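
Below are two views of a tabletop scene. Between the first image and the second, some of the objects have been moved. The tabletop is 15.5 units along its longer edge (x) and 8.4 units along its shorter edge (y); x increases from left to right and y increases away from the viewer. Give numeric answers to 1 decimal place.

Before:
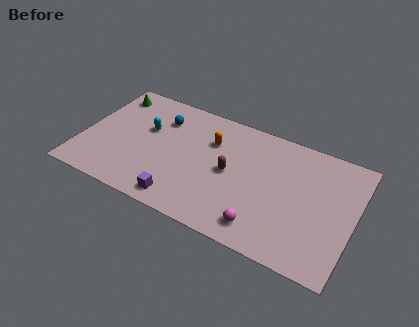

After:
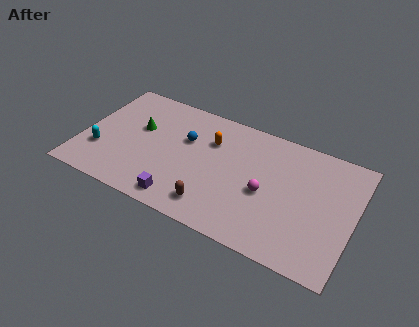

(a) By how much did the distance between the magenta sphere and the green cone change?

-3.5

The distance was about 11.1 in the first image and 7.6 in the second, so they moved 3.5 units closer together.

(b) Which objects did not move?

the orange capsule and the purple cube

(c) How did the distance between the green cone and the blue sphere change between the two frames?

-0.5

Before: roughly 3.2 units apart; after: 2.7. That's 0.5 units closer together.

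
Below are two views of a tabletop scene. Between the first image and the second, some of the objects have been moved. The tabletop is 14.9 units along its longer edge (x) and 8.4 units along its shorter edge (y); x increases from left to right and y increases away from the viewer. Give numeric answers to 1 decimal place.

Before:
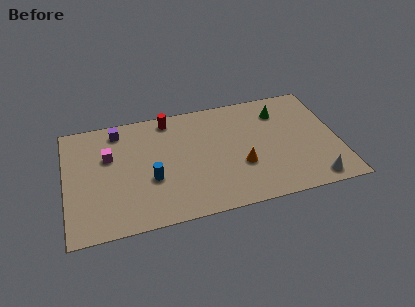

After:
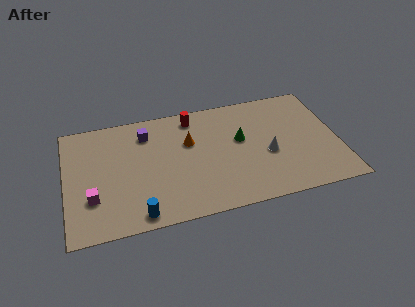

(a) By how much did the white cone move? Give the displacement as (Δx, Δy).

(-2.3, 2.5)

The white cone started near (13.3, 1.0) and ended near (11.0, 3.5).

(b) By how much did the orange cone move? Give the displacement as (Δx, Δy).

(-2.7, 2.4)

From the two frames, the orange cone sits at roughly (9.5, 3.0) before and (6.8, 5.4) after.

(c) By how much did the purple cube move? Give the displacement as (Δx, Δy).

(1.5, -0.6)

The purple cube started near (3.0, 7.2) and ended near (4.5, 6.6).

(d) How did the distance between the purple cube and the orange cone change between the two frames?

-5.1

Before: roughly 7.7 units apart; after: 2.6. That's 5.1 units closer together.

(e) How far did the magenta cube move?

3.0

From (2.4, 5.4) to (1.4, 2.6), the magenta cube covered √(1.0² + 2.8²) ≈ 3.0 units.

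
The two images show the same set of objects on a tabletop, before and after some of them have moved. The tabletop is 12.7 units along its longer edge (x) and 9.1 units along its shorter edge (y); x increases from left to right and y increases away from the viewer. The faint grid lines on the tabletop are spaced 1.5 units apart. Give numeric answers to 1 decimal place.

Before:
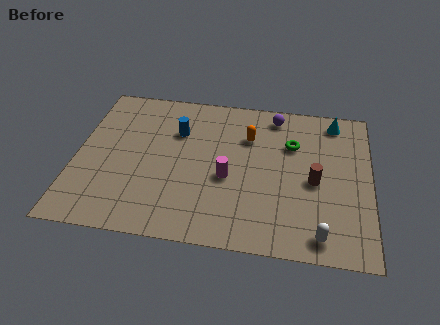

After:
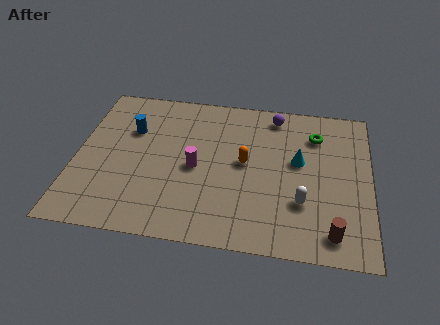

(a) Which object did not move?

the purple sphere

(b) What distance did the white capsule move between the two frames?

1.9

The white capsule moved from about (10.6, 1.1) to (9.8, 2.8), a distance of √(0.8² + 1.7²) ≈ 1.9.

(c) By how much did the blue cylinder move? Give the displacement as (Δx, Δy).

(-2.0, -0.2)

The blue cylinder started near (4.3, 6.3) and ended near (2.3, 6.1).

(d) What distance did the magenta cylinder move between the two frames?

1.5

The magenta cylinder was near (6.6, 3.8) before and (5.2, 4.2) after, so it travelled √(1.4² + 0.4²) ≈ 1.5 units.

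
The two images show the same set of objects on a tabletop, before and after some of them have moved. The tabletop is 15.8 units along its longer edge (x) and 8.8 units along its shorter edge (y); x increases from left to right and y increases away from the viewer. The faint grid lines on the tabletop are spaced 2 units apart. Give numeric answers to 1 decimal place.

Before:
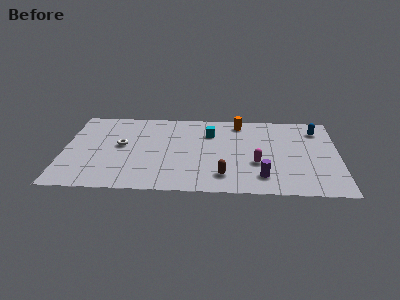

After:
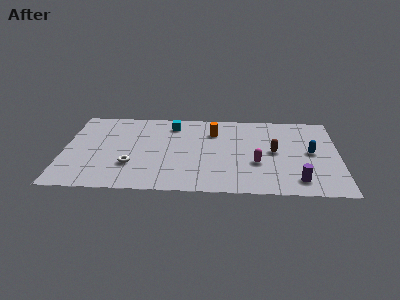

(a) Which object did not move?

the magenta capsule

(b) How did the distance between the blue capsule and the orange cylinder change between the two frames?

+1.4

They were about 4.5 units apart before and 5.9 after — 1.4 units further apart.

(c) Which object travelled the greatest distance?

the brown capsule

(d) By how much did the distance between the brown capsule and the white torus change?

+1.8

Before: roughly 6.6 units apart; after: 8.4. That's 1.8 units further apart.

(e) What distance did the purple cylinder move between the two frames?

2.0

The purple cylinder was near (11.4, 1.8) before and (13.4, 1.5) after, so it travelled √(2.0² + 0.3²) ≈ 2.0 units.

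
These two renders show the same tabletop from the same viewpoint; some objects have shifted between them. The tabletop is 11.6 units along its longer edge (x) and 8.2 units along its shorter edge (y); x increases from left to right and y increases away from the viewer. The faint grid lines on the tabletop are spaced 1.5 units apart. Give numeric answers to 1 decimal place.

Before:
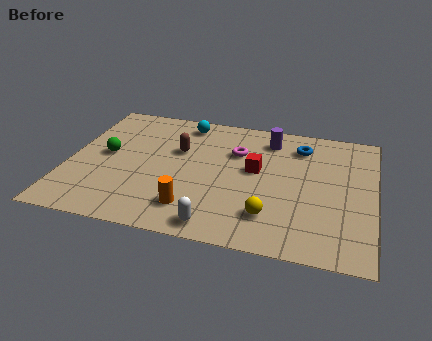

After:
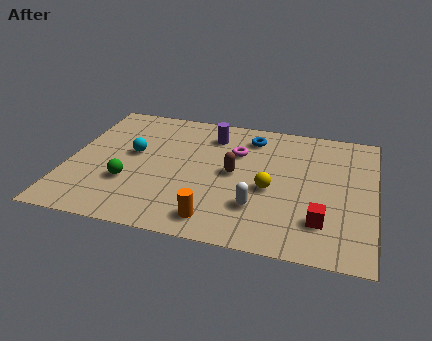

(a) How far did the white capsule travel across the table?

2.0

From (5.9, 0.9) to (7.3, 2.3), the white capsule covered √(1.4² + 1.4²) ≈ 2.0 units.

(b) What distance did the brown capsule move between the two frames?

2.4

The brown capsule moved from about (4.1, 5.2) to (6.3, 4.2), a distance of √(2.2² + 1.0²) ≈ 2.4.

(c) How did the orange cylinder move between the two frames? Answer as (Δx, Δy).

(0.9, -0.5)

From the two frames, the orange cylinder sits at roughly (4.9, 1.7) before and (5.8, 1.2) after.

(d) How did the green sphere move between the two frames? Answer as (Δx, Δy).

(1.0, -1.6)

The green sphere was at about (1.4, 4.3) and moved to about (2.4, 2.7).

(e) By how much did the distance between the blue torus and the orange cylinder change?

-0.5

Before: roughly 6.1 units apart; after: 5.6. That's 0.5 units closer together.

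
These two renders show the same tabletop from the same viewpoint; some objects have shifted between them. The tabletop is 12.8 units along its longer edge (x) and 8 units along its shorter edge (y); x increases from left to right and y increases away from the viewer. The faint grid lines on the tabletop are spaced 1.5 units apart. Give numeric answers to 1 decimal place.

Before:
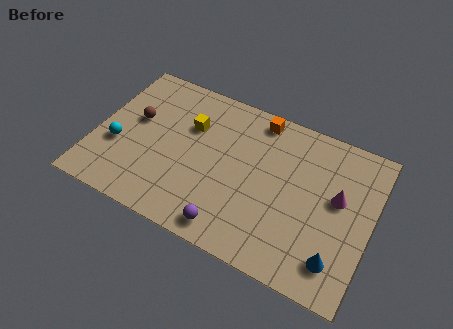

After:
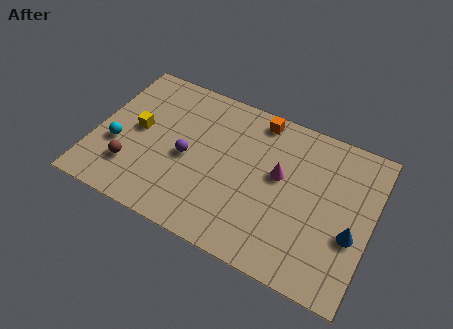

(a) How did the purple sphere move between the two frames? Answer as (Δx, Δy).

(-2.4, 2.7)

The purple sphere started near (6.7, 1.0) and ended near (4.3, 3.7).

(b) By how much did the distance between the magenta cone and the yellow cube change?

-0.4

Before: roughly 7.0 units apart; after: 6.6. That's 0.4 units closer together.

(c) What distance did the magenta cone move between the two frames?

2.7

From (11.2, 4.6) to (8.5, 4.6), the magenta cone covered √(2.7² + 0.0²) ≈ 2.7 units.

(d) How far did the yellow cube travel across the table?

2.6

From (4.2, 5.4) to (1.9, 4.2), the yellow cube covered √(2.3² + 1.2²) ≈ 2.6 units.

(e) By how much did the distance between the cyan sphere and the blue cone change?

+0.4

They were about 10.5 units apart before and 10.9 after — 0.4 units further apart.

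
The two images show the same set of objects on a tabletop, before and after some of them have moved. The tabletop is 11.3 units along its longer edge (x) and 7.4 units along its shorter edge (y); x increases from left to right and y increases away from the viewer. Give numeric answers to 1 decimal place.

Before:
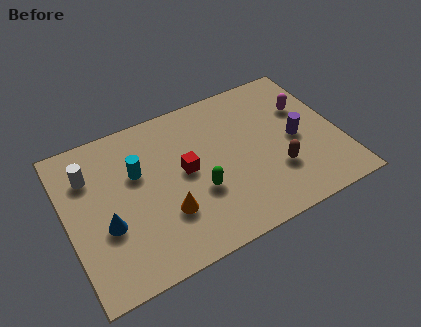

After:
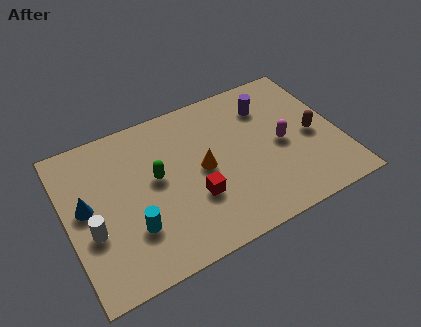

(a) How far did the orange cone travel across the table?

2.2

The orange cone moved from about (3.9, 2.3) to (5.6, 3.7), a distance of √(1.7² + 1.4²) ≈ 2.2.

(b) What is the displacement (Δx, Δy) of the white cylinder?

(-0.2, -2.6)

The white cylinder was at about (1.1, 5.4) and moved to about (0.9, 2.8).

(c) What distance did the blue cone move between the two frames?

1.4

The blue cone moved from about (1.5, 2.8) to (0.8, 4.0), a distance of √(0.7² + 1.2²) ≈ 1.4.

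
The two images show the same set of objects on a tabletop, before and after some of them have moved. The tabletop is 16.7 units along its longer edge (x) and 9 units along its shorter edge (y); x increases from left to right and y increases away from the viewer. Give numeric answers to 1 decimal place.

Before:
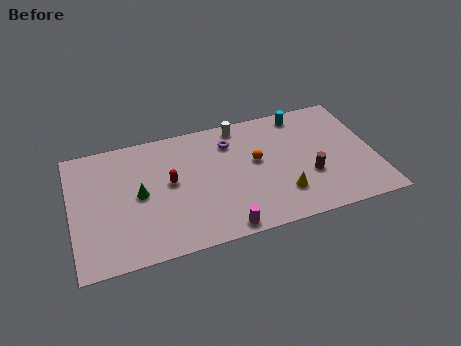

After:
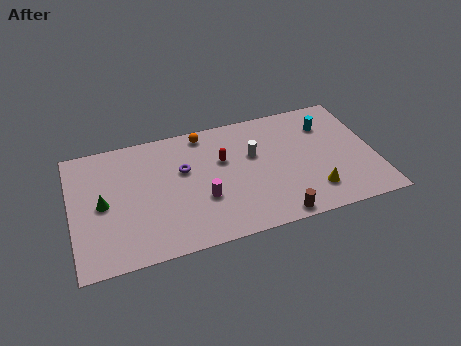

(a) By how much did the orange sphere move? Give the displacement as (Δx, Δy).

(-2.7, 2.9)

The orange sphere was at about (10.2, 5.1) and moved to about (7.5, 8.0).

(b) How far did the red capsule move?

3.1

From (5.4, 4.9) to (8.4, 5.7), the red capsule covered √(3.0² + 0.8²) ≈ 3.1 units.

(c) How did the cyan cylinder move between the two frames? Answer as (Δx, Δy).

(1.3, -1.2)

The cyan cylinder was at about (13.0, 7.9) and moved to about (14.3, 6.7).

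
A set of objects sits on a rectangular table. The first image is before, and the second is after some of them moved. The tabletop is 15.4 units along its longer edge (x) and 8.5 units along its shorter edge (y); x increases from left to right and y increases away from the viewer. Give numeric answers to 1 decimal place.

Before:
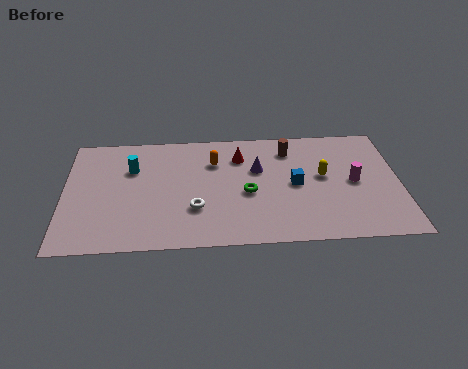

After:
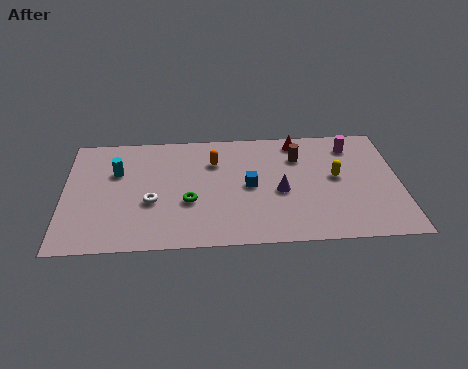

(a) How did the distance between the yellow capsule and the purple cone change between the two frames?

-0.3

They were about 3.1 units apart before and 2.8 after — 0.3 units closer together.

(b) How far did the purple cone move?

2.0

The purple cone moved from about (8.9, 5.4) to (9.9, 3.7), a distance of √(1.0² + 1.7²) ≈ 2.0.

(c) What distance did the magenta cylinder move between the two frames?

2.7

The magenta cylinder was near (13.3, 4.2) before and (13.3, 6.9) after, so it travelled √(0.0² + 2.7²) ≈ 2.7 units.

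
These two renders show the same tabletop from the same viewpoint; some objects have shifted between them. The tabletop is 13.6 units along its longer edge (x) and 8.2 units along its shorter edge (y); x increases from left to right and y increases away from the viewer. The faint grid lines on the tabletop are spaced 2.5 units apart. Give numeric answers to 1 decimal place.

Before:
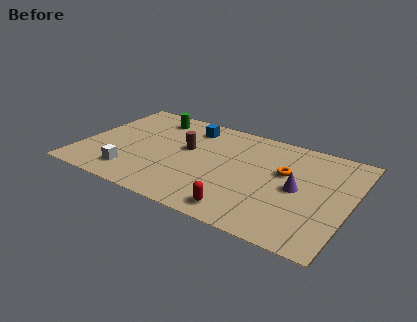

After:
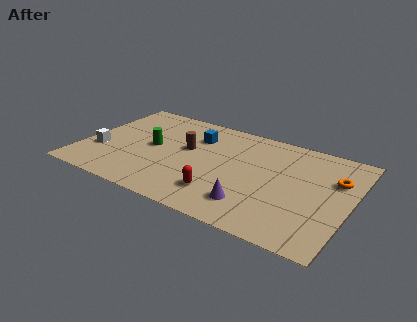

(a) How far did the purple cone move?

3.0

The purple cone was near (11.0, 4.0) before and (9.0, 1.8) after, so it travelled √(2.0² + 2.2²) ≈ 3.0 units.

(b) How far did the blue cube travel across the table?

0.8

The blue cube moved from about (5.1, 6.7) to (5.5, 6.0), a distance of √(0.4² + 0.7²) ≈ 0.8.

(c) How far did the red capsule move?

1.4

The red capsule was near (8.6, 1.1) before and (7.4, 1.9) after, so it travelled √(1.2² + 0.8²) ≈ 1.4 units.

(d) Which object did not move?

the brown cylinder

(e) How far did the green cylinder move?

2.6

The green cylinder moved from about (3.1, 6.8) to (3.5, 4.2), a distance of √(0.4² + 2.6²) ≈ 2.6.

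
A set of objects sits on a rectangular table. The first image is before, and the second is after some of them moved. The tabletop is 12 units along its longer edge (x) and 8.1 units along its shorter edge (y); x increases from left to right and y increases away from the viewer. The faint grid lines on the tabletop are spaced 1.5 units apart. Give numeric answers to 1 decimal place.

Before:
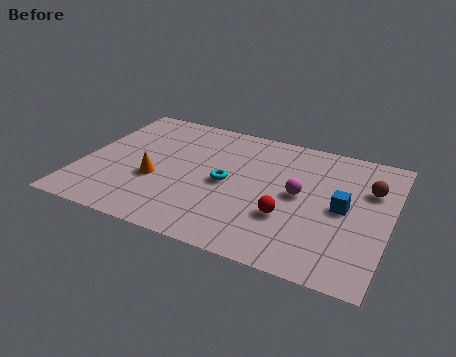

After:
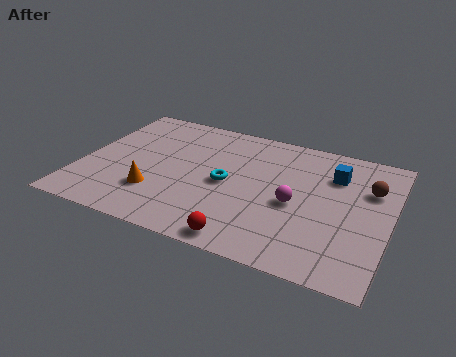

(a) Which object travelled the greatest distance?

the red sphere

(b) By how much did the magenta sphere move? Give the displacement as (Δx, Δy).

(-0.1, -0.6)

The magenta sphere was at about (8.5, 4.2) and moved to about (8.4, 3.6).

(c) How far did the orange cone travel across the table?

0.8

From (3.0, 3.1) to (3.1, 2.3), the orange cone covered √(0.1² + 0.8²) ≈ 0.8 units.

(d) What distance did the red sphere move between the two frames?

2.4

The red sphere moved from about (8.2, 2.7) to (6.8, 0.8), a distance of √(1.4² + 1.9²) ≈ 2.4.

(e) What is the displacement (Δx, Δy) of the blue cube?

(-0.5, 1.9)

The blue cube was at about (10.2, 4.0) and moved to about (9.7, 5.9).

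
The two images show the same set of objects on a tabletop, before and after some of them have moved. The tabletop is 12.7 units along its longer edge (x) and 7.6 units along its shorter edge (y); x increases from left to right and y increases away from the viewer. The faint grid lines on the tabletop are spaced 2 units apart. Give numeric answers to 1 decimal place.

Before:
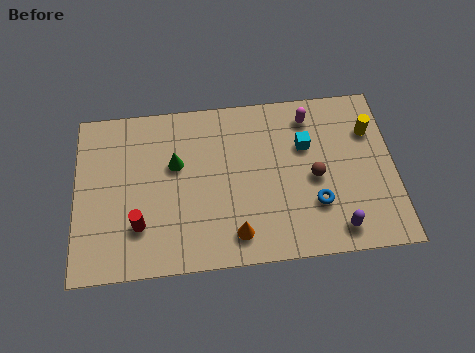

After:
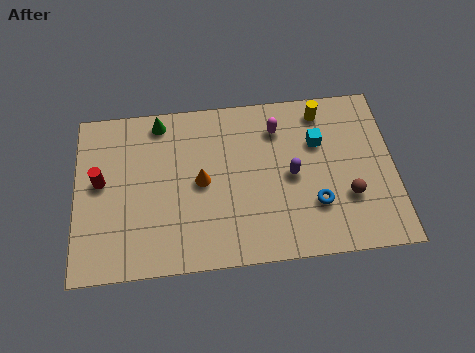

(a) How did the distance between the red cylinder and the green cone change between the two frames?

+0.5

The distance was about 3.0 in the first image and 3.5 in the second, so they moved 0.5 units further apart.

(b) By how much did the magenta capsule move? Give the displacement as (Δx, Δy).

(-1.3, -0.4)

From the two frames, the magenta capsule sits at roughly (9.4, 6.3) before and (8.1, 5.9) after.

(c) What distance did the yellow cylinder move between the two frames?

2.2

The yellow cylinder moved from about (11.8, 5.4) to (9.9, 6.5), a distance of √(1.9² + 1.1²) ≈ 2.2.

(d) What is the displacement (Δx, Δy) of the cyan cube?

(0.5, 0.1)

From the two frames, the cyan cube sits at roughly (9.2, 5.0) before and (9.7, 5.1) after.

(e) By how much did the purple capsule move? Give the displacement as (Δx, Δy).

(-1.7, 2.6)

The purple capsule was at about (10.3, 1.1) and moved to about (8.6, 3.7).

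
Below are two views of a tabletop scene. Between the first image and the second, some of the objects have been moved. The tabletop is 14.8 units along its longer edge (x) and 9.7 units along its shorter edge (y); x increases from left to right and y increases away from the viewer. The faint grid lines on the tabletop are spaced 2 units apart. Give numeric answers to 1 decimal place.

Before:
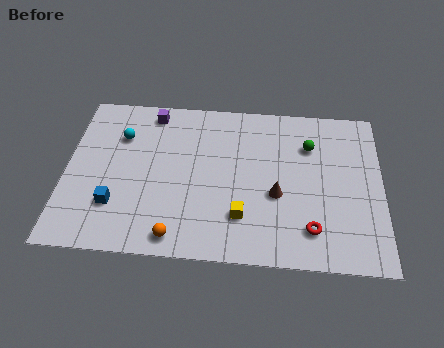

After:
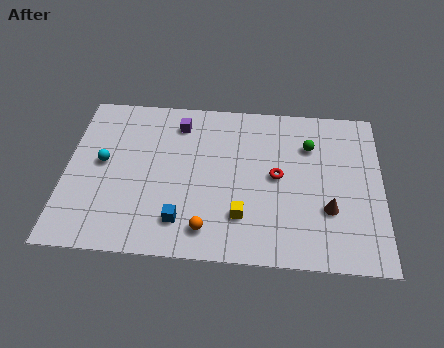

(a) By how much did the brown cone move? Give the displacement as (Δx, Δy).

(2.4, -0.7)

From the two frames, the brown cone sits at roughly (9.9, 3.9) before and (12.3, 3.2) after.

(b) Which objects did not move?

the green sphere and the yellow cube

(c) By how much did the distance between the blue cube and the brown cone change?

-0.7

Before: roughly 7.6 units apart; after: 6.9. That's 0.7 units closer together.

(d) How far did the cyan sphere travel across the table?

1.9

The cyan sphere was near (2.5, 6.9) before and (1.7, 5.2) after, so it travelled √(0.8² + 1.7²) ≈ 1.9 units.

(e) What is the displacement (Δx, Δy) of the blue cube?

(3.1, -0.7)

From the two frames, the blue cube sits at roughly (2.4, 2.7) before and (5.5, 2.0) after.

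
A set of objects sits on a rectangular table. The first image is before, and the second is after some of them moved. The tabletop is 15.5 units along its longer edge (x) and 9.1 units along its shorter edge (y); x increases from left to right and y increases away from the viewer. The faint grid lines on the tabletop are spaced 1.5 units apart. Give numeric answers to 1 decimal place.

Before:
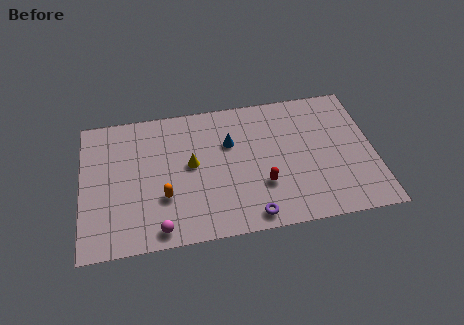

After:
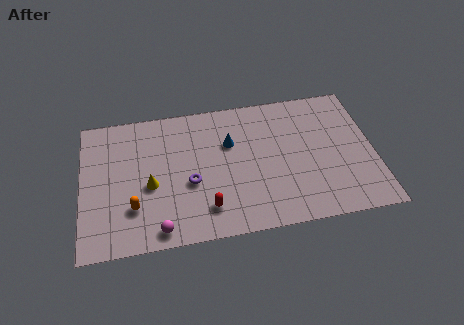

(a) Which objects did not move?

the blue cone and the magenta sphere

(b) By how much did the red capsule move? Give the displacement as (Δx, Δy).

(-3.0, -1.0)

The red capsule started near (9.5, 2.9) and ended near (6.5, 1.9).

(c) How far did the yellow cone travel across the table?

2.4

The yellow cone moved from about (5.8, 4.9) to (3.6, 3.9), a distance of √(2.2² + 1.0²) ≈ 2.4.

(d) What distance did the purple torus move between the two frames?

4.1

From (8.8, 1.0) to (5.7, 3.7), the purple torus covered √(3.1² + 2.7²) ≈ 4.1 units.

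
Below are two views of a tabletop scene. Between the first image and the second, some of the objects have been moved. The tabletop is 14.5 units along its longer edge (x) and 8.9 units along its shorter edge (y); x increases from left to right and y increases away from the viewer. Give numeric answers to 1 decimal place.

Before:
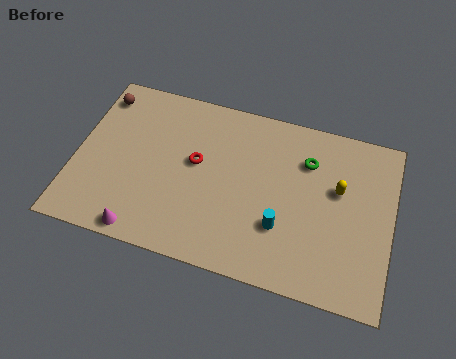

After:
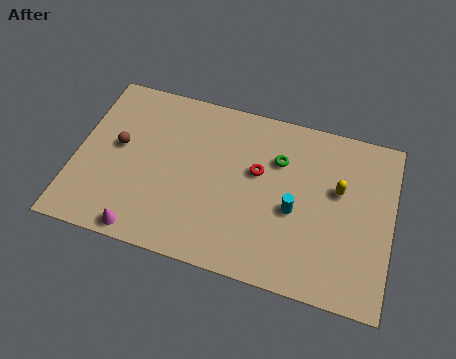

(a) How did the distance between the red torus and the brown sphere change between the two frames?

+1.1

The distance was about 5.3 in the first image and 6.4 in the second, so they moved 1.1 units further apart.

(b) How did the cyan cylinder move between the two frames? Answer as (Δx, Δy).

(0.5, 1.0)

From the two frames, the cyan cylinder sits at roughly (9.6, 2.8) before and (10.1, 3.8) after.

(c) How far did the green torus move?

1.3

From (10.5, 6.5) to (9.2, 6.2), the green torus covered √(1.3² + 0.3²) ≈ 1.3 units.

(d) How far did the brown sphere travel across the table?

2.7

The brown sphere moved from about (0.8, 7.4) to (1.9, 4.9), a distance of √(1.1² + 2.5²) ≈ 2.7.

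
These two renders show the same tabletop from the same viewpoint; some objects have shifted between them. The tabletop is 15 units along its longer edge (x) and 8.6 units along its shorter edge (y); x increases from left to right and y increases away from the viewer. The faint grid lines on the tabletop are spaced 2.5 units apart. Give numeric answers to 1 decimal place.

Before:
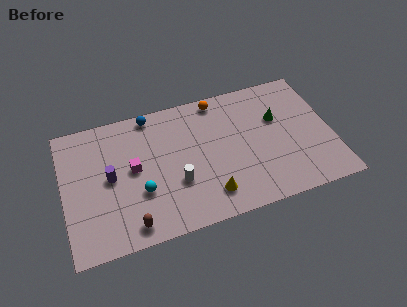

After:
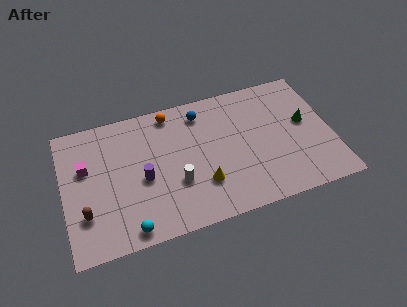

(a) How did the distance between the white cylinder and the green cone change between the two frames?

+1.2

Before: roughly 6.4 units apart; after: 7.6. That's 1.2 units further apart.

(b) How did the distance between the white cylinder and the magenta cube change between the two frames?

+2.7

The distance was about 2.8 in the first image and 5.5 in the second, so they moved 2.7 units further apart.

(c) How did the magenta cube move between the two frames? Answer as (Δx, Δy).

(-2.6, 0.8)

The magenta cube started near (3.9, 4.6) and ended near (1.3, 5.4).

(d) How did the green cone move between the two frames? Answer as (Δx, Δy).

(1.5, -0.7)

The green cone started near (12.1, 5.5) and ended near (13.6, 4.8).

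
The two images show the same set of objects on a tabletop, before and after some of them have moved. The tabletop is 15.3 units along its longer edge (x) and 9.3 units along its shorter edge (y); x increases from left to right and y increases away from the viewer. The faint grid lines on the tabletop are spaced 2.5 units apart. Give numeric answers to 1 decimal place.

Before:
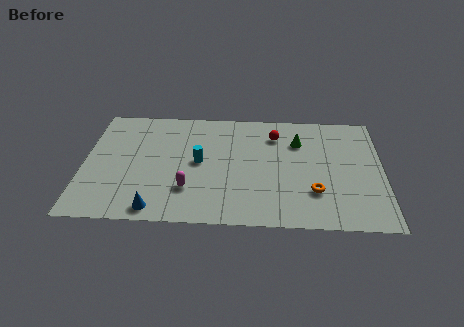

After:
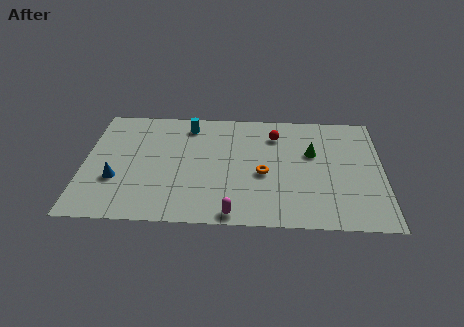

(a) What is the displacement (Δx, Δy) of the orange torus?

(-2.6, 1.3)

From the two frames, the orange torus sits at roughly (11.8, 2.7) before and (9.2, 4.0) after.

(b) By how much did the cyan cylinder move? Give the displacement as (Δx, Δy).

(-0.6, 3.0)

From the two frames, the cyan cylinder sits at roughly (5.9, 4.8) before and (5.3, 7.8) after.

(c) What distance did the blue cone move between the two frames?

3.0

The blue cone was near (3.8, 1.0) before and (1.7, 3.2) after, so it travelled √(2.1² + 2.2²) ≈ 3.0 units.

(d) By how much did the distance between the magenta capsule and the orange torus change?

-2.9

They were about 6.4 units apart before and 3.5 after — 2.9 units closer together.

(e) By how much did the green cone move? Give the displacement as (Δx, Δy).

(0.7, -0.9)

The green cone started near (11.0, 6.7) and ended near (11.7, 5.8).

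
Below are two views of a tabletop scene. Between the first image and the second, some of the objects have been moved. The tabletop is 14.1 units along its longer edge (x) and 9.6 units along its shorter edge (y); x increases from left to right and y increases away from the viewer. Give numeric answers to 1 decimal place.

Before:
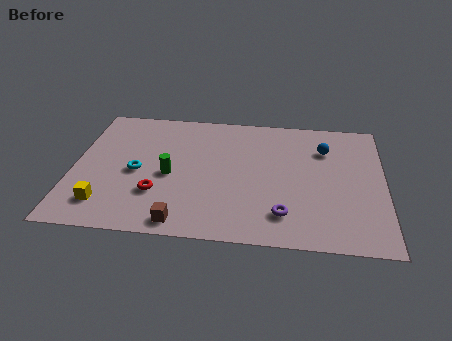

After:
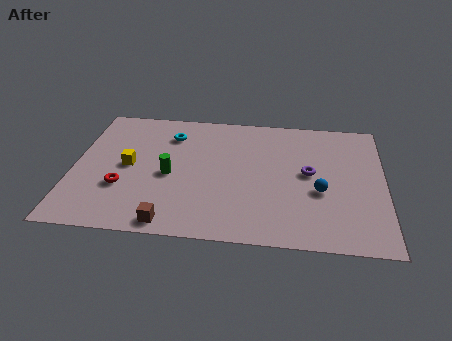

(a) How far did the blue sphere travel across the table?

3.2

The blue sphere was near (11.4, 7.0) before and (11.2, 3.8) after, so it travelled √(0.2² + 3.2²) ≈ 3.2 units.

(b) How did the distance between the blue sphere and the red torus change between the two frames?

+0.4

They were about 8.5 units apart before and 8.9 after — 0.4 units further apart.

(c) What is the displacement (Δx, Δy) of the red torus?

(-1.6, 0.3)

The red torus started near (3.9, 2.9) and ended near (2.3, 3.2).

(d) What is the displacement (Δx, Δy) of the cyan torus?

(1.4, 3.0)

The cyan torus started near (2.9, 4.4) and ended near (4.3, 7.4).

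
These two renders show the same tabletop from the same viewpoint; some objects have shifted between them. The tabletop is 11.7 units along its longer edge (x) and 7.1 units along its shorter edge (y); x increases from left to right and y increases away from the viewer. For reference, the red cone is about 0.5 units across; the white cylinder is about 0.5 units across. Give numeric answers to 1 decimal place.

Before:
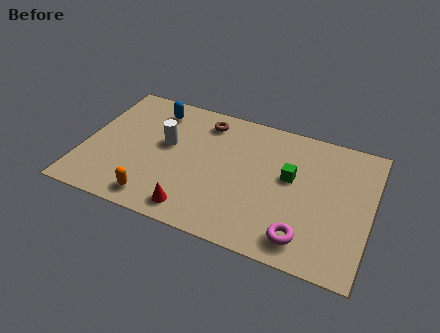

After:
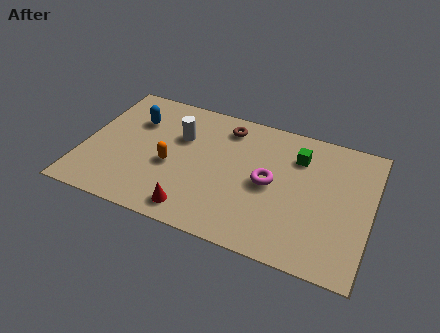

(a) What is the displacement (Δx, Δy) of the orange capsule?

(0.4, 2.0)

From the two frames, the orange capsule sits at roughly (3.2, 1.0) before and (3.6, 3.0) after.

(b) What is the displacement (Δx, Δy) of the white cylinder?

(0.5, 0.6)

The white cylinder was at about (3.3, 4.1) and moved to about (3.8, 4.7).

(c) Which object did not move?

the red cone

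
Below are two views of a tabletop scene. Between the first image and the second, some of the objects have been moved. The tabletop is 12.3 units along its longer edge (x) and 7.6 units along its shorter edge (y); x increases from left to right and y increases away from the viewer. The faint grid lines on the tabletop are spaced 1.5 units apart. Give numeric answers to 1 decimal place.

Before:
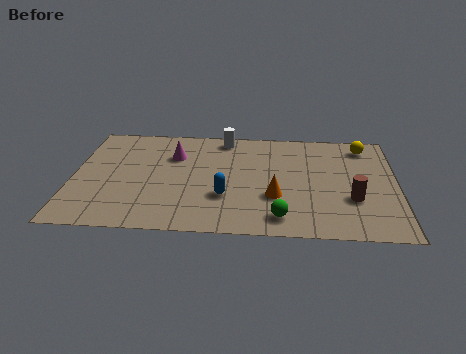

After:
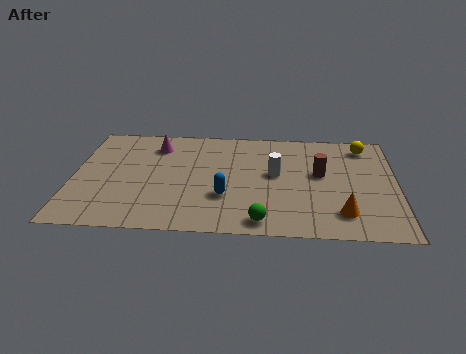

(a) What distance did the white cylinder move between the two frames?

3.2

The white cylinder was near (5.7, 6.7) before and (7.7, 4.2) after, so it travelled √(2.0² + 2.5²) ≈ 3.2 units.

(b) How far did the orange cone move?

2.7

The orange cone was near (7.7, 2.6) before and (10.2, 1.6) after, so it travelled √(2.5² + 1.0²) ≈ 2.7 units.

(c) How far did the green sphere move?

0.8

The green sphere was near (7.9, 1.2) before and (7.2, 0.9) after, so it travelled √(0.7² + 0.3²) ≈ 0.8 units.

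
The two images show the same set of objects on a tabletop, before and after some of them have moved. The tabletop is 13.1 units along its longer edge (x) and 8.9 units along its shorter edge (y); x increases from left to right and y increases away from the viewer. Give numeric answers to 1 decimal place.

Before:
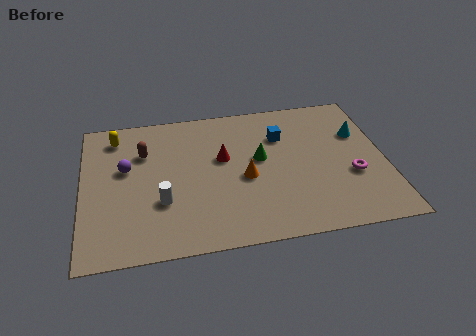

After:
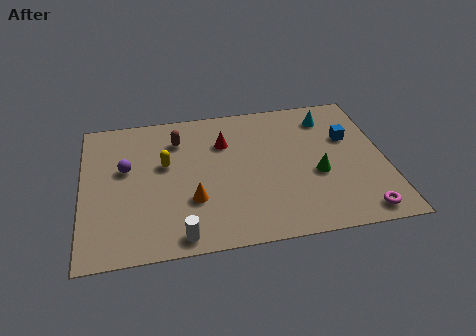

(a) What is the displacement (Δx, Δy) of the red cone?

(0.1, 1.0)

The red cone was at about (6.1, 5.3) and moved to about (6.2, 6.3).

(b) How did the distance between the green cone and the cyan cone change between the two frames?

-0.8

The distance was about 4.5 in the first image and 3.7 in the second, so they moved 0.8 units closer together.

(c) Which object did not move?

the purple sphere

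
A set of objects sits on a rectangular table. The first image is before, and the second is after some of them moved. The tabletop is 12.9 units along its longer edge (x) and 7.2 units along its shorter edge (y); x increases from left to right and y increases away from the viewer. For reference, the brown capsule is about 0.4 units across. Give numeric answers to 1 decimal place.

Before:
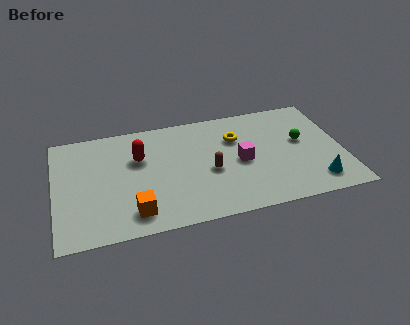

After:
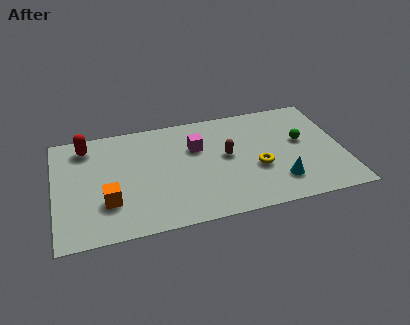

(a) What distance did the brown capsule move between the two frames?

1.1

The brown capsule moved from about (6.9, 3.1) to (7.7, 3.9), a distance of √(0.8² + 0.8²) ≈ 1.1.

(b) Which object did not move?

the green sphere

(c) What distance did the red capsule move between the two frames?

2.6

The red capsule moved from about (3.8, 4.7) to (1.5, 6.0), a distance of √(2.3² + 1.3²) ≈ 2.6.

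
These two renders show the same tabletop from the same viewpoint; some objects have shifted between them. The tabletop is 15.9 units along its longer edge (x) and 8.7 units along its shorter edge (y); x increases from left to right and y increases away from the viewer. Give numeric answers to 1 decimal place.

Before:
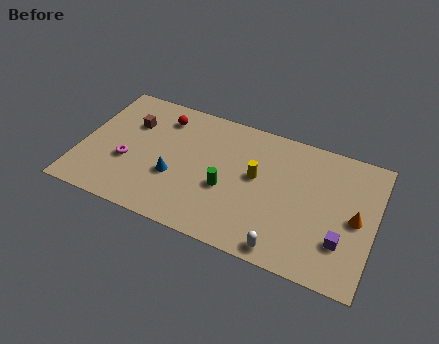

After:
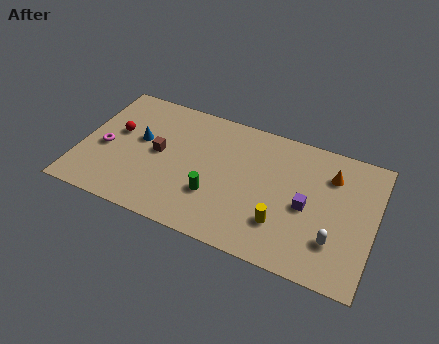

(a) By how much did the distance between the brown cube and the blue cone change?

-2.7

Before: roughly 3.9 units apart; after: 1.2. That's 2.7 units closer together.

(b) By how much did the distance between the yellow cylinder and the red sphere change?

+3.9

Before: roughly 5.8 units apart; after: 9.7. That's 3.9 units further apart.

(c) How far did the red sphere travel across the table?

3.0

The red sphere moved from about (4.1, 7.0) to (1.8, 5.1), a distance of √(2.3² + 1.9²) ≈ 3.0.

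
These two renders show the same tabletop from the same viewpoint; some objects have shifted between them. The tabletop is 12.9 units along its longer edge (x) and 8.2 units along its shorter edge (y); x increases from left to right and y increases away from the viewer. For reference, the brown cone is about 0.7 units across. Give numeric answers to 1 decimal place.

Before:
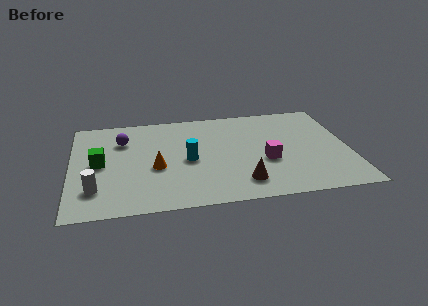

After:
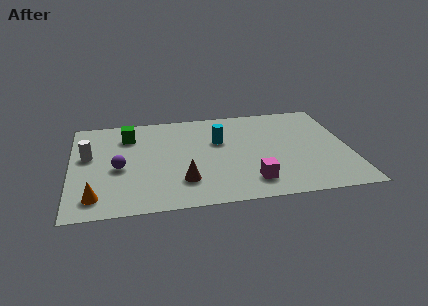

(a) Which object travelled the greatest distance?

the orange cone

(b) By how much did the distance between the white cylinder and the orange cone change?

+0.3

The distance was about 3.1 in the first image and 3.4 in the second, so they moved 0.3 units further apart.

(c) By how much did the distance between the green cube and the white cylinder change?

+0.3

The distance was about 2.1 in the first image and 2.4 in the second, so they moved 0.3 units further apart.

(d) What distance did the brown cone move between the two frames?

2.7

From (7.8, 1.6) to (5.1, 2.1), the brown cone covered √(2.7² + 0.5²) ≈ 2.7 units.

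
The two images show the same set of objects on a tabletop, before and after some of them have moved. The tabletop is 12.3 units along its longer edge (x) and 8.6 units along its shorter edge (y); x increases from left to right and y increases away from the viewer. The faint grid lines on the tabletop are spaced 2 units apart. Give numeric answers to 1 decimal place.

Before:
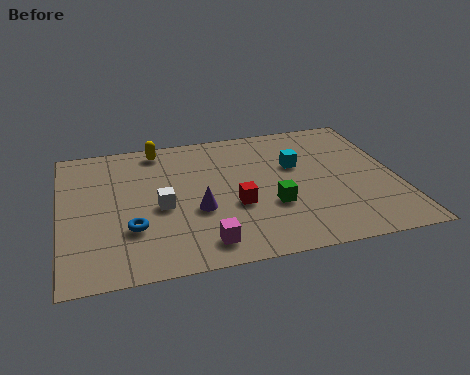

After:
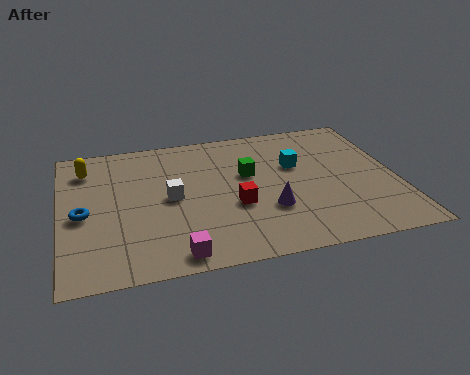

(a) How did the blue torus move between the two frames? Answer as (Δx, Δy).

(-1.7, 1.2)

From the two frames, the blue torus sits at roughly (2.5, 2.7) before and (0.8, 3.9) after.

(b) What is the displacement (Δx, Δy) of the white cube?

(0.4, 0.5)

The white cube started near (3.6, 3.8) and ended near (4.0, 4.3).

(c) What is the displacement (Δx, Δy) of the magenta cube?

(-1.0, -0.4)

From the two frames, the magenta cube sits at roughly (5.0, 1.3) before and (4.0, 0.9) after.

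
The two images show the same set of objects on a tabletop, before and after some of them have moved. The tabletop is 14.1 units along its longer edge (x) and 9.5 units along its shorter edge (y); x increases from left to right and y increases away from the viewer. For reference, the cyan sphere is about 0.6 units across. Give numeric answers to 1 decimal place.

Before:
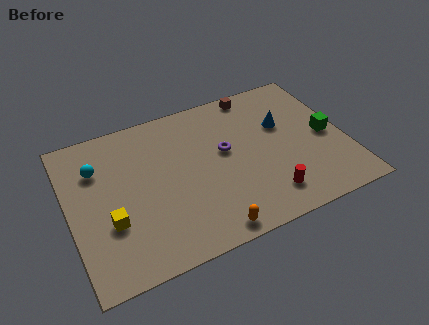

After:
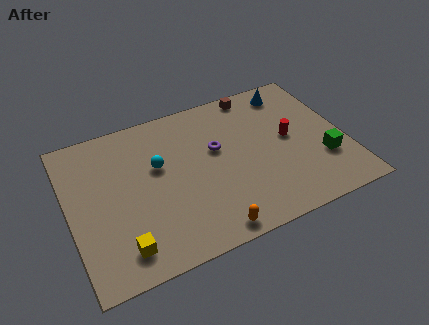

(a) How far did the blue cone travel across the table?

2.2

The blue cone moved from about (11.1, 6.0) to (11.8, 8.1), a distance of √(0.7² + 2.1²) ≈ 2.2.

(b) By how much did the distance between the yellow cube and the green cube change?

-0.8

They were about 11.4 units apart before and 10.6 after — 0.8 units closer together.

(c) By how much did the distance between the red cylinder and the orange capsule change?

+3.0

They were about 3.2 units apart before and 6.2 after — 3.0 units further apart.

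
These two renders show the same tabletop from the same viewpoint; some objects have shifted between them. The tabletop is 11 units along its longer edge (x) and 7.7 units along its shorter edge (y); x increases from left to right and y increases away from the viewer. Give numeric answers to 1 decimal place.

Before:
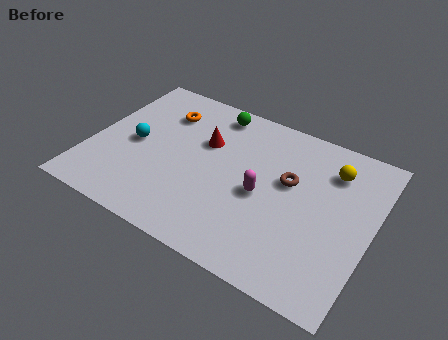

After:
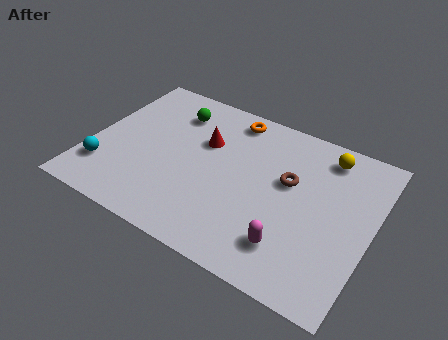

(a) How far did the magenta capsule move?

2.3

The magenta capsule moved from about (6.8, 3.5) to (8.2, 1.7), a distance of √(1.4² + 1.8²) ≈ 2.3.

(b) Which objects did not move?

the red cone and the brown torus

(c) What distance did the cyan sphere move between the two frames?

2.0

The cyan sphere moved from about (1.7, 3.7) to (0.8, 1.9), a distance of √(0.9² + 1.8²) ≈ 2.0.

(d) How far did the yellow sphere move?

0.7

The yellow sphere was near (9.2, 5.9) before and (8.9, 6.5) after, so it travelled √(0.3² + 0.6²) ≈ 0.7 units.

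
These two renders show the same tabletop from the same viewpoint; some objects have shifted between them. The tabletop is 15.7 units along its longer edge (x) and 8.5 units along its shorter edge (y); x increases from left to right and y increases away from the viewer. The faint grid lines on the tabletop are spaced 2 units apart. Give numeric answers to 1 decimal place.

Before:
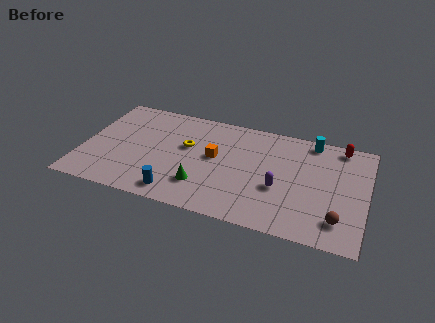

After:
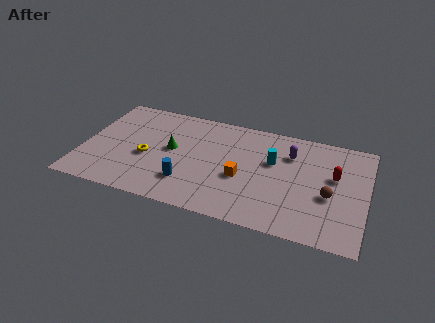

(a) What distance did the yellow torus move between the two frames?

2.6

The yellow torus moved from about (5.7, 5.1) to (3.6, 3.6), a distance of √(2.1² + 1.5²) ≈ 2.6.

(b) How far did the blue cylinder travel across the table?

1.1

The blue cylinder was near (5.5, 1.2) before and (6.0, 2.2) after, so it travelled √(0.5² + 1.0²) ≈ 1.1 units.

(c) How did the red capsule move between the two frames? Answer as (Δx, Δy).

(-0.2, -2.5)

The red capsule started near (14.1, 7.6) and ended near (13.9, 5.1).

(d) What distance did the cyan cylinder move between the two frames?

3.0

From (12.5, 7.6) to (10.5, 5.3), the cyan cylinder covered √(2.0² + 2.3²) ≈ 3.0 units.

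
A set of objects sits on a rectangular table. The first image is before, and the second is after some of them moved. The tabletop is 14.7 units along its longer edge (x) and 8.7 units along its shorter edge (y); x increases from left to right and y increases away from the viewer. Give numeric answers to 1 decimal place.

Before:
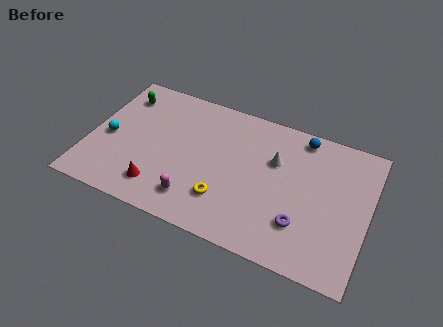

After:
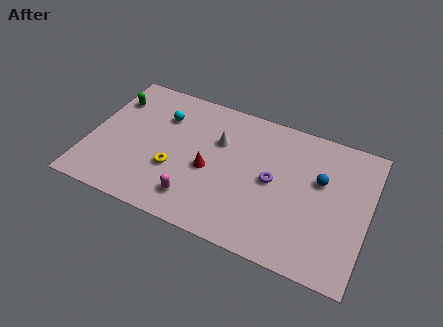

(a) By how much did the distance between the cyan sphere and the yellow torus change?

-3.2

They were about 6.6 units apart before and 3.4 after — 3.2 units closer together.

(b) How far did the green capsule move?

0.6

The green capsule moved from about (1.3, 6.9) to (0.9, 6.5), a distance of √(0.4² + 0.4²) ≈ 0.6.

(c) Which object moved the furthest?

the cyan sphere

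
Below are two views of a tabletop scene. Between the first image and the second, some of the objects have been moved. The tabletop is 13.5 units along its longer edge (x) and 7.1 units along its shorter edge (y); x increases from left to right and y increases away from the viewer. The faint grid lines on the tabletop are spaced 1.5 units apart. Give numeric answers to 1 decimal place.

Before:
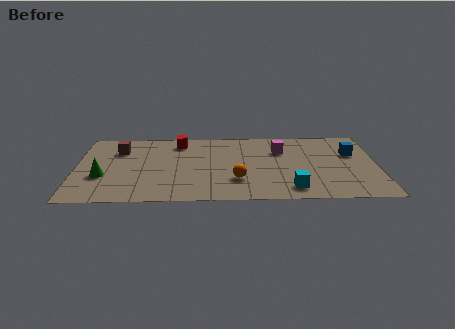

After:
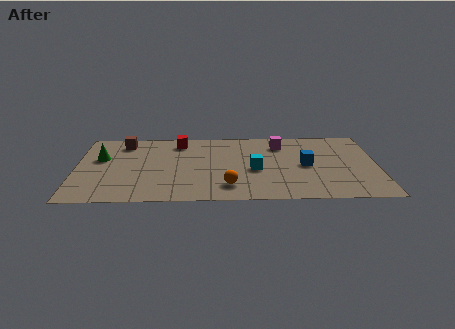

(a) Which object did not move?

the red cube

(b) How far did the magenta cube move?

0.6

The magenta cube was near (9.2, 5.0) before and (9.2, 5.6) after, so it travelled √(0.0² + 0.6²) ≈ 0.6 units.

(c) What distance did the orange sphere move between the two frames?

0.7

From (7.2, 2.1) to (6.8, 1.5), the orange sphere covered √(0.4² + 0.6²) ≈ 0.7 units.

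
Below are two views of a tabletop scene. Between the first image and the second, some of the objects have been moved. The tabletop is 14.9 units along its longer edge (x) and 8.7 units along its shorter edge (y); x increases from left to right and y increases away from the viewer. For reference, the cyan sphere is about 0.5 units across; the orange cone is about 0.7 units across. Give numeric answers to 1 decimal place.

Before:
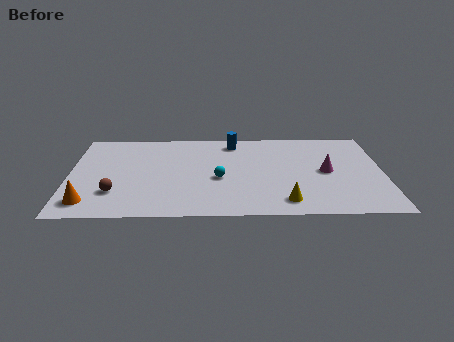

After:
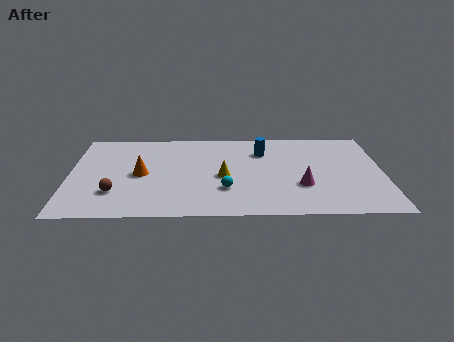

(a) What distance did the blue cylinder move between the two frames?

1.7

The blue cylinder moved from about (7.8, 7.4) to (9.2, 6.4), a distance of √(1.4² + 1.0²) ≈ 1.7.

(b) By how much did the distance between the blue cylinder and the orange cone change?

-2.8

They were about 9.0 units apart before and 6.2 after — 2.8 units closer together.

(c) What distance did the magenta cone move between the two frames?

1.8

The magenta cone moved from about (12.2, 4.3) to (11.0, 2.9), a distance of √(1.2² + 1.4²) ≈ 1.8.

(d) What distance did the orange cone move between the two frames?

3.6

From (1.0, 1.5) to (3.4, 4.2), the orange cone covered √(2.4² + 2.7²) ≈ 3.6 units.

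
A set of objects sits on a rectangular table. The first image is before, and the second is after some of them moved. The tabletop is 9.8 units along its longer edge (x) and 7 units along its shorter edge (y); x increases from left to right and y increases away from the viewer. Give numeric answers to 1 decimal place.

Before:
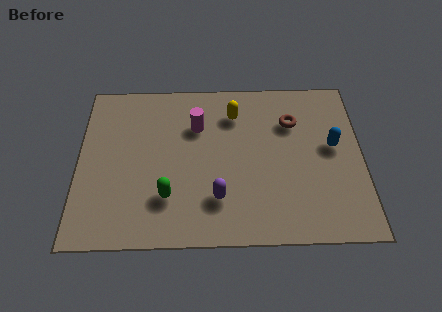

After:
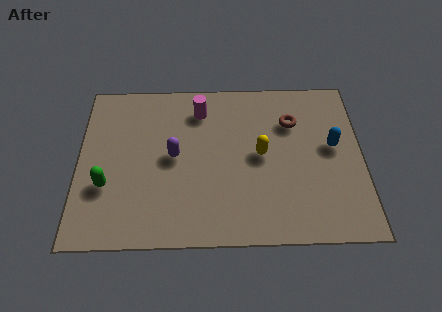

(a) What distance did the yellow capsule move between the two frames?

2.0

From (5.4, 5.4) to (6.3, 3.6), the yellow capsule covered √(0.9² + 1.8²) ≈ 2.0 units.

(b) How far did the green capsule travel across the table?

2.2

From (3.1, 1.9) to (1.0, 2.4), the green capsule covered √(2.1² + 0.5²) ≈ 2.2 units.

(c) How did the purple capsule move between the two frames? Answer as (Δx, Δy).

(-1.5, 1.8)

The purple capsule started near (4.8, 1.8) and ended near (3.3, 3.6).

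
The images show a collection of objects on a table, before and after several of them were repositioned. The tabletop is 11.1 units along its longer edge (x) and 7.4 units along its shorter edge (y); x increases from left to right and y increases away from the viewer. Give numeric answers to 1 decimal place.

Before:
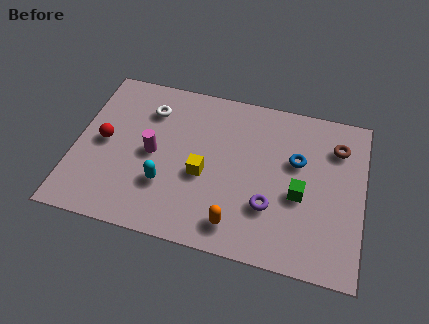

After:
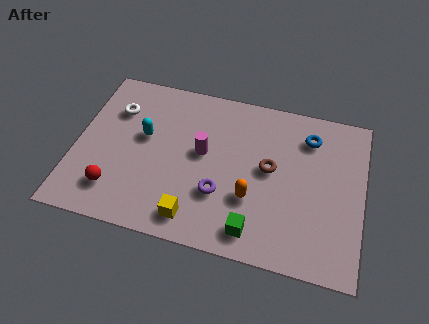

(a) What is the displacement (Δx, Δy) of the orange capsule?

(0.5, 1.3)

The orange capsule started near (6.4, 1.2) and ended near (6.9, 2.5).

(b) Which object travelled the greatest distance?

the brown torus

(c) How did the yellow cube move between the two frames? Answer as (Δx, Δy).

(-0.2, -2.0)

From the two frames, the yellow cube sits at roughly (5.0, 3.1) before and (4.8, 1.1) after.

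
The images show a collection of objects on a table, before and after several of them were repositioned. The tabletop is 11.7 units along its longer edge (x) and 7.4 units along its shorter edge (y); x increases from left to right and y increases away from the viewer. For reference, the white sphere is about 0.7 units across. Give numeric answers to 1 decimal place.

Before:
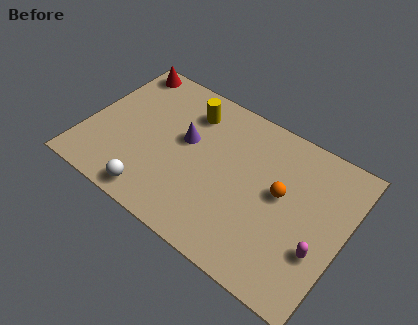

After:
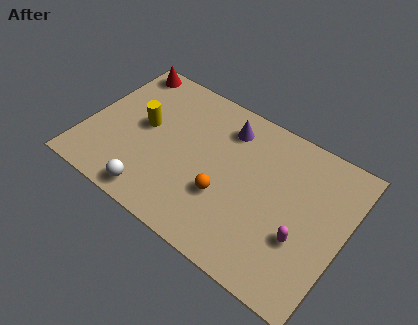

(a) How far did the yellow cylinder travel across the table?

2.5

From (4.3, 5.8) to (2.5, 4.0), the yellow cylinder covered √(1.8² + 1.8²) ≈ 2.5 units.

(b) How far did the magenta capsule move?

0.8

The magenta capsule moved from about (10.8, 2.5) to (10.0, 2.6), a distance of √(0.8² + 0.1²) ≈ 0.8.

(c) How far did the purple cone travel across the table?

2.3

From (4.4, 4.3) to (6.0, 5.9), the purple cone covered √(1.6² + 1.6²) ≈ 2.3 units.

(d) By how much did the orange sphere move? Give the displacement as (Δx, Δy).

(-2.3, -1.5)

From the two frames, the orange sphere sits at roughly (8.8, 4.1) before and (6.5, 2.6) after.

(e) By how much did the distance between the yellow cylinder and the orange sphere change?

-0.6

They were about 4.8 units apart before and 4.2 after — 0.6 units closer together.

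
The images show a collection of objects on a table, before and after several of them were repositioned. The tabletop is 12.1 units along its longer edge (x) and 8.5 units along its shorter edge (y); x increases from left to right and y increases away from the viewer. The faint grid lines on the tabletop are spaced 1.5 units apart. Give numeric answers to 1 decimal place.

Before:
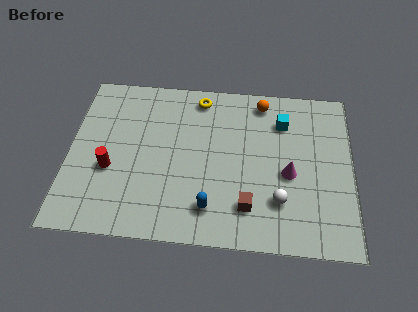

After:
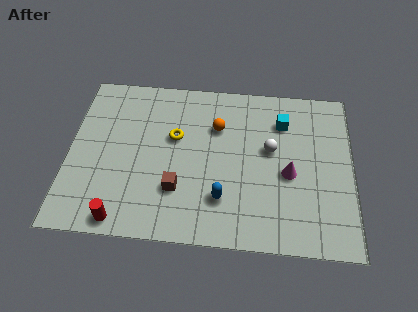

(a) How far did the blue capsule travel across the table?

0.7

The blue capsule moved from about (6.1, 1.7) to (6.6, 2.2), a distance of √(0.5² + 0.5²) ≈ 0.7.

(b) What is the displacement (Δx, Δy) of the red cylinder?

(0.6, -2.5)

The red cylinder started near (1.8, 3.3) and ended near (2.4, 0.8).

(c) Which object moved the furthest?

the brown cube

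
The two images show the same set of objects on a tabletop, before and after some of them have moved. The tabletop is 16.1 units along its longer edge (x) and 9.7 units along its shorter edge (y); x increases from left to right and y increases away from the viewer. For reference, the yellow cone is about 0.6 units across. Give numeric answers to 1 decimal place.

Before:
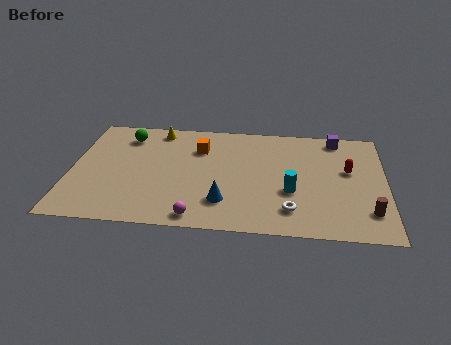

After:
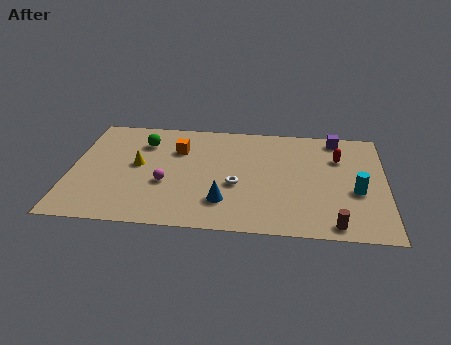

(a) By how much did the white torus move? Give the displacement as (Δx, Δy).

(-2.8, 1.9)

From the two frames, the white torus sits at roughly (11.3, 2.0) before and (8.5, 3.9) after.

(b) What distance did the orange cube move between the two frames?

1.1

The orange cube was near (6.5, 7.0) before and (5.4, 6.8) after, so it travelled √(1.1² + 0.2²) ≈ 1.1 units.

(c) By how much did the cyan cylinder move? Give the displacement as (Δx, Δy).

(3.3, 0.3)

The cyan cylinder started near (11.3, 3.6) and ended near (14.6, 3.9).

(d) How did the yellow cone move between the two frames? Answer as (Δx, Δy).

(-0.9, -3.3)

The yellow cone was at about (4.3, 8.5) and moved to about (3.4, 5.2).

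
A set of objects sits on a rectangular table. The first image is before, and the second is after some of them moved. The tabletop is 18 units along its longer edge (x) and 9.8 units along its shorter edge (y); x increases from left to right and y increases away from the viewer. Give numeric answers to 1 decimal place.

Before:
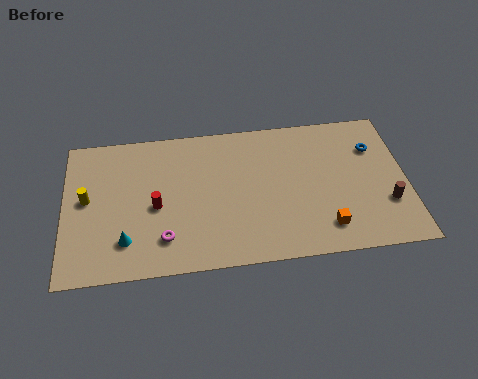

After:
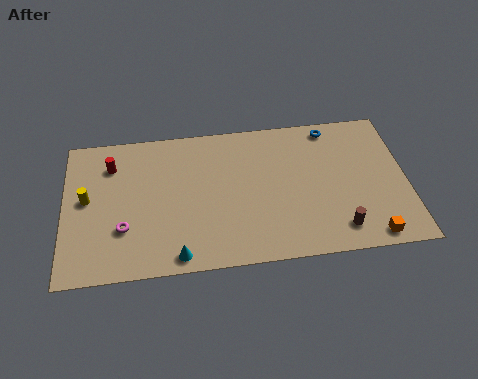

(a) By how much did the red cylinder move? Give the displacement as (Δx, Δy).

(-2.3, 3.1)

From the two frames, the red cylinder sits at roughly (4.8, 4.4) before and (2.5, 7.5) after.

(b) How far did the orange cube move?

2.5

The orange cube was near (13.6, 1.9) before and (15.9, 1.0) after, so it travelled √(2.3² + 0.9²) ≈ 2.5 units.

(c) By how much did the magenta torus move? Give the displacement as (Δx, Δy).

(-2.1, 0.9)

The magenta torus was at about (5.2, 2.2) and moved to about (3.1, 3.1).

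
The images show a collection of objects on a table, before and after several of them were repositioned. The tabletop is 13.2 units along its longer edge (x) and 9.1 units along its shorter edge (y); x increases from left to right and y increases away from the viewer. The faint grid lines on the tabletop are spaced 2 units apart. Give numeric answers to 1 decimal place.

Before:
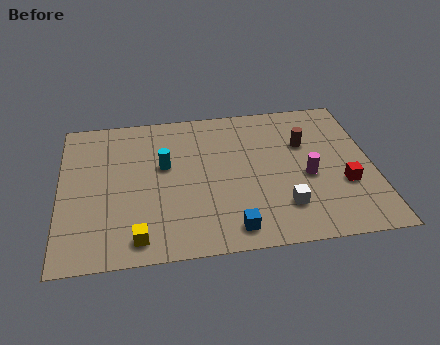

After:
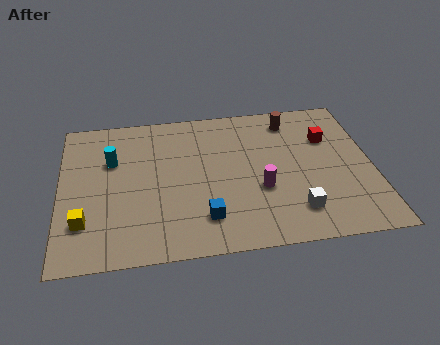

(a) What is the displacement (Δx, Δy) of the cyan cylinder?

(-2.2, 0.6)

The cyan cylinder was at about (4.4, 5.4) and moved to about (2.2, 6.0).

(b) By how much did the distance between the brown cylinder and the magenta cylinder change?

+2.4

They were about 2.1 units apart before and 4.5 after — 2.4 units further apart.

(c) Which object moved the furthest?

the red cube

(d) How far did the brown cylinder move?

1.7

From (10.4, 6.0) to (9.9, 7.6), the brown cylinder covered √(0.5² + 1.6²) ≈ 1.7 units.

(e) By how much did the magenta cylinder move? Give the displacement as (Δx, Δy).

(-2.0, -0.5)

The magenta cylinder was at about (10.4, 3.9) and moved to about (8.4, 3.4).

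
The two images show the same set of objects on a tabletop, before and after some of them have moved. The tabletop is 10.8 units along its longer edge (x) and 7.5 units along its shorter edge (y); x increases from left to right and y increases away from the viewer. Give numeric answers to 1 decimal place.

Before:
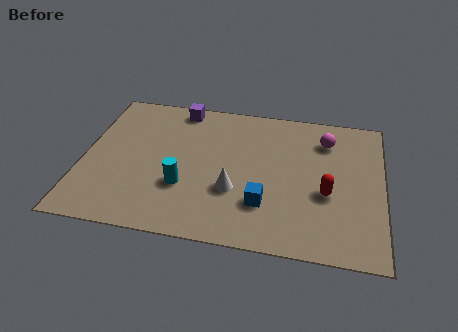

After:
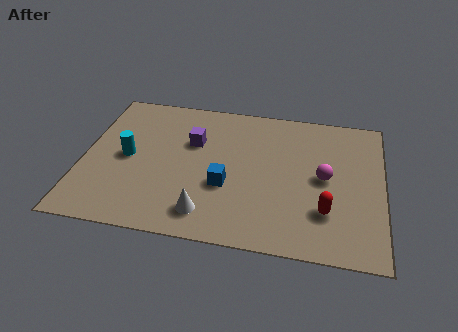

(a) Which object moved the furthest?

the cyan cylinder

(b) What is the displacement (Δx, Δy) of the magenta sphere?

(0.0, -2.0)

From the two frames, the magenta sphere sits at roughly (8.7, 5.8) before and (8.7, 3.8) after.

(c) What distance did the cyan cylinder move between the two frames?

2.4

From (3.7, 2.5) to (1.6, 3.7), the cyan cylinder covered √(2.1² + 1.2²) ≈ 2.4 units.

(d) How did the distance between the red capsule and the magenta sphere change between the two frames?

-1.1

They were about 2.8 units apart before and 1.7 after — 1.1 units closer together.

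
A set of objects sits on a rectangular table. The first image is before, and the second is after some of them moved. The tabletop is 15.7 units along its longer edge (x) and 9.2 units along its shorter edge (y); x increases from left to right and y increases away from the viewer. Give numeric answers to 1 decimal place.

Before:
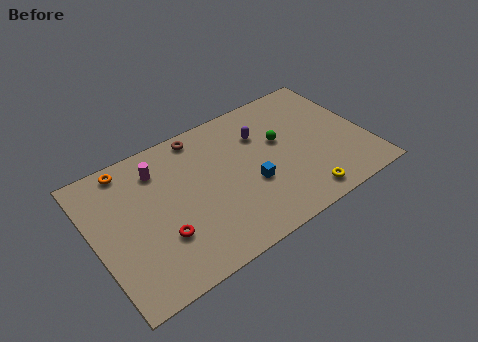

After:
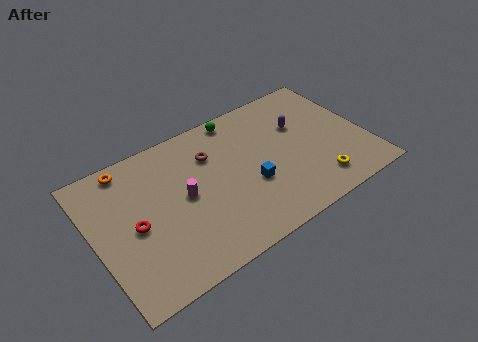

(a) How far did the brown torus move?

1.6

The brown torus moved from about (6.6, 8.2) to (7.0, 6.6), a distance of √(0.4² + 1.6²) ≈ 1.6.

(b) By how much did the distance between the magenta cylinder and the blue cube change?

-2.2

Before: roughly 6.1 units apart; after: 3.9. That's 2.2 units closer together.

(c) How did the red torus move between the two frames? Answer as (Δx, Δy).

(-1.3, 1.4)

The red torus started near (3.5, 2.9) and ended near (2.2, 4.3).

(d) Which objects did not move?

the blue cube and the orange torus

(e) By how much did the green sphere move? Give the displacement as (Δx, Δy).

(-2.0, 2.8)

From the two frames, the green sphere sits at roughly (10.9, 5.5) before and (8.9, 8.3) after.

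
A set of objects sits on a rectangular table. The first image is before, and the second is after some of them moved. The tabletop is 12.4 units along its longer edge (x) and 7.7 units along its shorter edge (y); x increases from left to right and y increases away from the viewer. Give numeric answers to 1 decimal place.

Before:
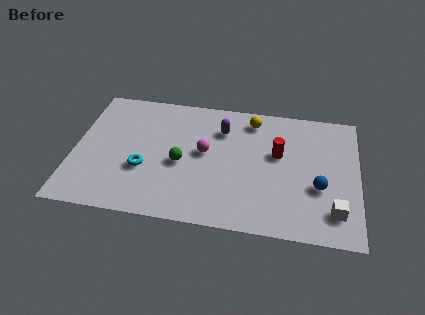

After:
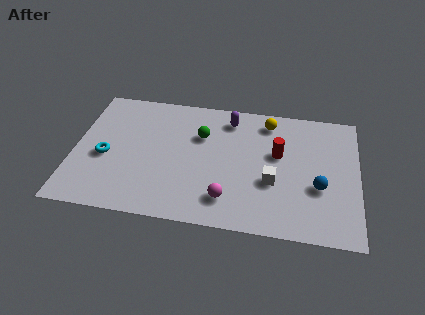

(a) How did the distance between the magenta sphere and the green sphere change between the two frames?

+2.5

The distance was about 1.3 in the first image and 3.8 in the second, so they moved 2.5 units further apart.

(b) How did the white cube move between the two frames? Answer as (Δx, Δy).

(-2.7, 1.3)

The white cube started near (11.4, 1.6) and ended near (8.7, 2.9).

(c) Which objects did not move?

the blue sphere and the red cylinder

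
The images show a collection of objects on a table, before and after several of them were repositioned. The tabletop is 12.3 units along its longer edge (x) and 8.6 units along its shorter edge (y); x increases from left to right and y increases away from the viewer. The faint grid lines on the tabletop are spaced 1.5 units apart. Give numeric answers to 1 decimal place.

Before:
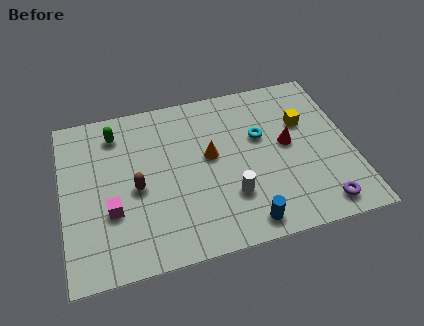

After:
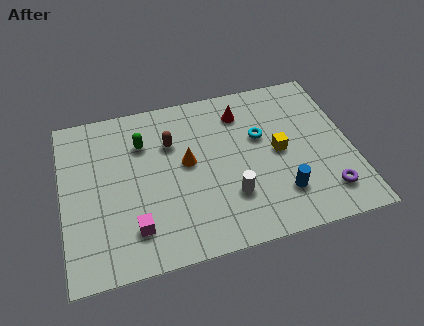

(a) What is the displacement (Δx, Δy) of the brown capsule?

(1.6, 2.0)

The brown capsule started near (3.1, 3.9) and ended near (4.7, 5.9).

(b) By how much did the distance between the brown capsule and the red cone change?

-3.3

Before: roughly 6.5 units apart; after: 3.2. That's 3.3 units closer together.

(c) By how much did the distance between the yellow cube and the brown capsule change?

-2.7

The distance was about 7.5 in the first image and 4.8 in the second, so they moved 2.7 units closer together.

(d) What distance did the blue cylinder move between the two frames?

1.9

The blue cylinder moved from about (7.5, 1.0) to (9.1, 2.1), a distance of √(1.6² + 1.1²) ≈ 1.9.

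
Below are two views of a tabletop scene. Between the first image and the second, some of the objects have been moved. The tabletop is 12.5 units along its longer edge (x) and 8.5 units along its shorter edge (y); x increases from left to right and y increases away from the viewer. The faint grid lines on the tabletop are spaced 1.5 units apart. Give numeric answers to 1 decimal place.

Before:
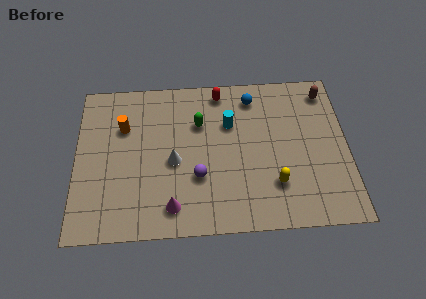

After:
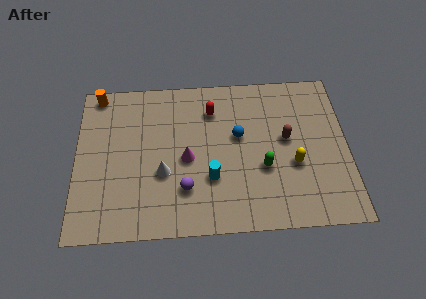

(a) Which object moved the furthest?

the green capsule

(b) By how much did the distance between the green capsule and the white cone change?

+2.3

They were about 2.3 units apart before and 4.6 after — 2.3 units further apart.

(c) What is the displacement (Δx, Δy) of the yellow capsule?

(0.9, 1.0)

The yellow capsule started near (9.1, 2.3) and ended near (10.0, 3.3).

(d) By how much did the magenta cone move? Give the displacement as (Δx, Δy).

(0.7, 2.5)

The magenta cone was at about (4.4, 1.4) and moved to about (5.1, 3.9).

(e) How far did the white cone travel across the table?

0.8

From (4.5, 3.8) to (4.0, 3.2), the white cone covered √(0.5² + 0.6²) ≈ 0.8 units.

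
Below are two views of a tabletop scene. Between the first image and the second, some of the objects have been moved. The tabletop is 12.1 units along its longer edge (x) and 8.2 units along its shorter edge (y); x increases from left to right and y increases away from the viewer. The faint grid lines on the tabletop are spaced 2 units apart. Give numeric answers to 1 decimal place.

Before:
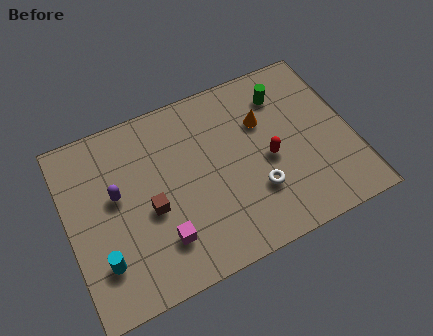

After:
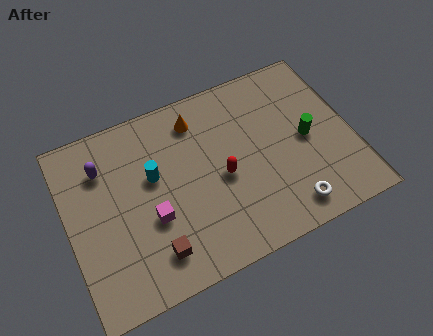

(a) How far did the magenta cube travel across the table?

1.1

The magenta cube was near (3.7, 2.0) before and (3.4, 3.1) after, so it travelled √(0.3² + 1.1²) ≈ 1.1 units.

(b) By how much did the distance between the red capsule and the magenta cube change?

-1.9

They were about 5.1 units apart before and 3.2 after — 1.9 units closer together.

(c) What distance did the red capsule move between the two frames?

2.0

The red capsule moved from about (8.5, 3.7) to (6.5, 3.7), a distance of √(2.0² + 0.0²) ≈ 2.0.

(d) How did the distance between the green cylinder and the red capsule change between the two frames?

+0.8

Before: roughly 2.9 units apart; after: 3.7. That's 0.8 units further apart.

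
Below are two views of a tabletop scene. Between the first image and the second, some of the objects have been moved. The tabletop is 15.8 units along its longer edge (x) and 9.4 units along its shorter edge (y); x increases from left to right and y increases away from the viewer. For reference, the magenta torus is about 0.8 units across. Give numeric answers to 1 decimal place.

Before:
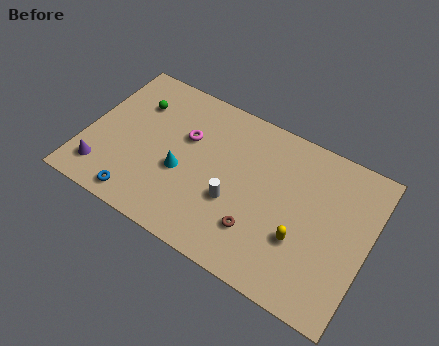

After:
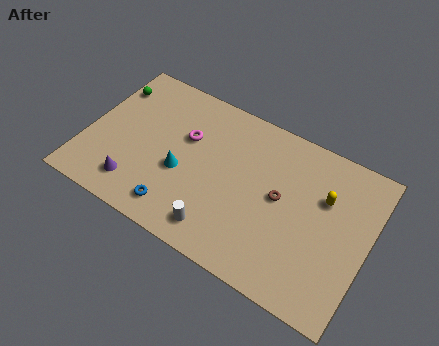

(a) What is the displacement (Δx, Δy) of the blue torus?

(2.1, 0.4)

From the two frames, the blue torus sits at roughly (3.5, 1.1) before and (5.6, 1.5) after.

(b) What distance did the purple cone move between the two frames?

1.9

From (1.3, 1.8) to (3.2, 1.8), the purple cone covered √(1.9² + 0.0²) ≈ 1.9 units.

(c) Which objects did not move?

the cyan cone and the magenta torus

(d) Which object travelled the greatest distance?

the yellow capsule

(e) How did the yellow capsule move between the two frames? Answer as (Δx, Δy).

(0.9, 3.0)

The yellow capsule was at about (12.3, 3.2) and moved to about (13.2, 6.2).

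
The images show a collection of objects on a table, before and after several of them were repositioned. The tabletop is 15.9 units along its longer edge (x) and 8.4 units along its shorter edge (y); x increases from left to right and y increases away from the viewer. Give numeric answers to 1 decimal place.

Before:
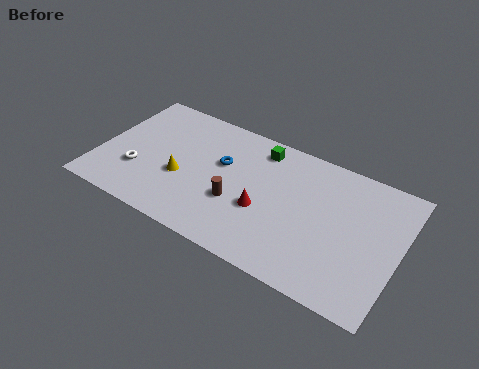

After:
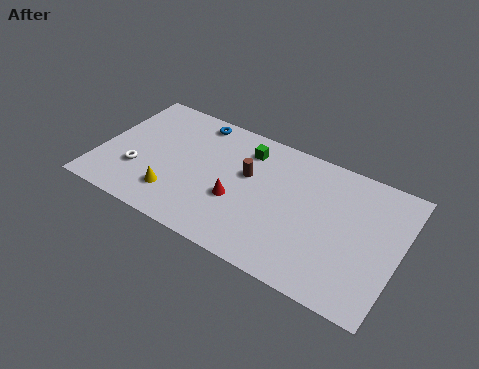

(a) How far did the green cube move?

0.8

The green cube moved from about (8.2, 7.1) to (7.5, 6.7), a distance of √(0.7² + 0.4²) ≈ 0.8.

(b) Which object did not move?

the white torus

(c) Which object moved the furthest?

the blue torus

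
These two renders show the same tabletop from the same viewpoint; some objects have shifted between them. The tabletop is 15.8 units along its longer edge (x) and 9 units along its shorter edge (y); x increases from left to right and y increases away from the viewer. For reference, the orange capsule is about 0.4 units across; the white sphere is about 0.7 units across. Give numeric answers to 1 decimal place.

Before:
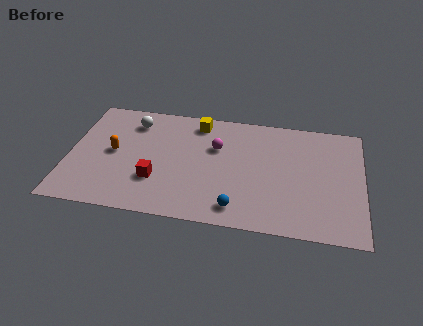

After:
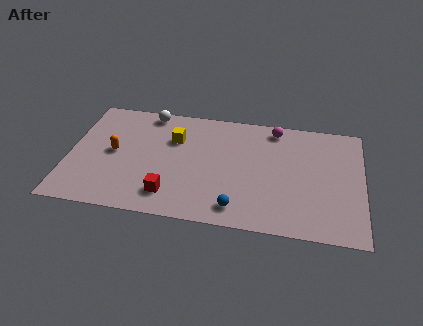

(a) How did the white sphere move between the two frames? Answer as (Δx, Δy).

(0.8, 0.9)

The white sphere was at about (3.3, 7.2) and moved to about (4.1, 8.1).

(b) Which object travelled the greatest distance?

the magenta sphere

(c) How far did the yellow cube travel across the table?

1.9

From (6.8, 7.7) to (5.6, 6.2), the yellow cube covered √(1.2² + 1.5²) ≈ 1.9 units.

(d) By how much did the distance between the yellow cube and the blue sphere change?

-0.7

They were about 6.7 units apart before and 6.0 after — 0.7 units closer together.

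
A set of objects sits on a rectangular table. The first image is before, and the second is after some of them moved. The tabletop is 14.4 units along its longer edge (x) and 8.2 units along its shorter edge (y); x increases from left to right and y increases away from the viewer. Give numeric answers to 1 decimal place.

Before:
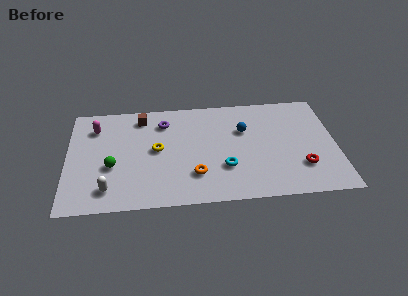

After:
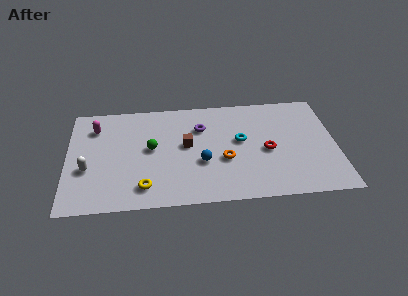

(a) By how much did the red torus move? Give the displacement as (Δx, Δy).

(-1.8, 1.4)

From the two frames, the red torus sits at roughly (12.5, 2.3) before and (10.7, 3.7) after.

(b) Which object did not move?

the magenta capsule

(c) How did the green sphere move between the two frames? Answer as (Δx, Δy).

(2.1, 1.2)

From the two frames, the green sphere sits at roughly (2.4, 3.2) before and (4.5, 4.4) after.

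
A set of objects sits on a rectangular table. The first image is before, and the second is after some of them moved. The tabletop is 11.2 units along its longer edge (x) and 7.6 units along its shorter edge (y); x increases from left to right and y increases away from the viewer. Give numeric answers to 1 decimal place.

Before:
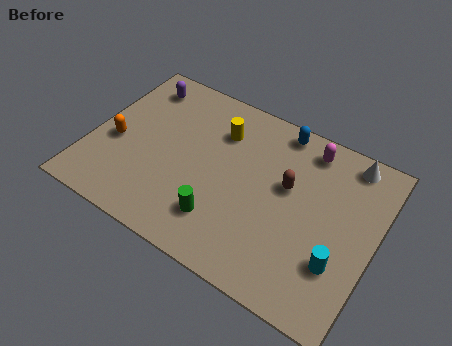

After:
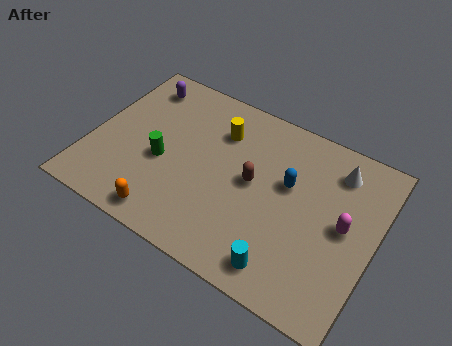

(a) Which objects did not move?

the purple capsule and the yellow cylinder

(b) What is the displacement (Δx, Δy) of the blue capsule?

(0.7, -2.2)

The blue capsule started near (7.0, 6.8) and ended near (7.7, 4.6).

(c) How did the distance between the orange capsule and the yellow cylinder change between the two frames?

+0.4

They were about 4.5 units apart before and 4.9 after — 0.4 units further apart.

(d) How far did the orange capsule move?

3.4

From (1.0, 3.2) to (3.5, 0.9), the orange capsule covered √(2.5² + 2.3²) ≈ 3.4 units.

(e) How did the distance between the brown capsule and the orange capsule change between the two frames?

-2.6

The distance was about 6.8 in the first image and 4.2 in the second, so they moved 2.6 units closer together.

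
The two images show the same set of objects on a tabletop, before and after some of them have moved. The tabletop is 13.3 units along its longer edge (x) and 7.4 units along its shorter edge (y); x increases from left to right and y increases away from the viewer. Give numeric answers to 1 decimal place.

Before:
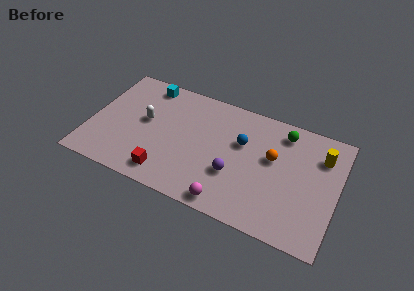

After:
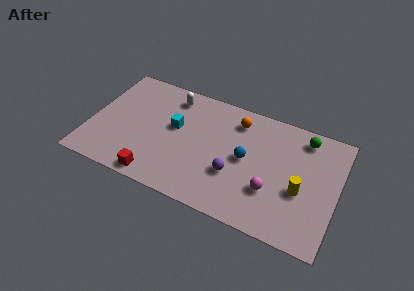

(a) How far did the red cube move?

0.6

The red cube was near (4.4, 1.2) before and (3.9, 0.8) after, so it travelled √(0.5² + 0.4²) ≈ 0.6 units.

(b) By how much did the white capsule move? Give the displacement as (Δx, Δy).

(1.2, 2.1)

The white capsule was at about (2.9, 4.1) and moved to about (4.1, 6.2).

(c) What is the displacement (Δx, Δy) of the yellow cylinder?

(-0.9, -2.5)

The yellow cylinder started near (12.3, 5.5) and ended near (11.4, 3.0).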